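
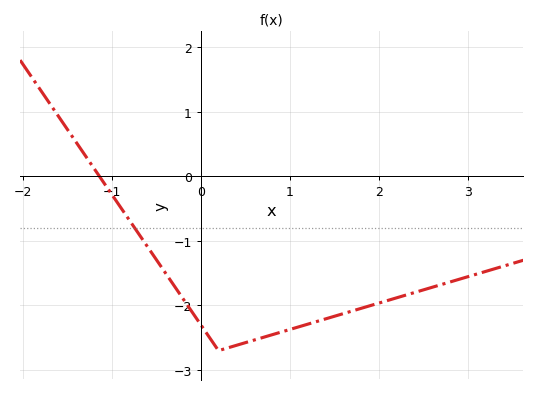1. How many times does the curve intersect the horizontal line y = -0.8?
1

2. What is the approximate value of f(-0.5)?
-1.3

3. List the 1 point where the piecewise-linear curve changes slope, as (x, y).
(0.2, -2.7)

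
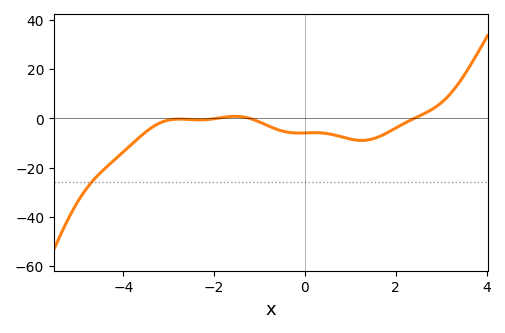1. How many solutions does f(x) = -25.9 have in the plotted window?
1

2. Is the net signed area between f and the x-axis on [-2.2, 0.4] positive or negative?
negative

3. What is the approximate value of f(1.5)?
-8.3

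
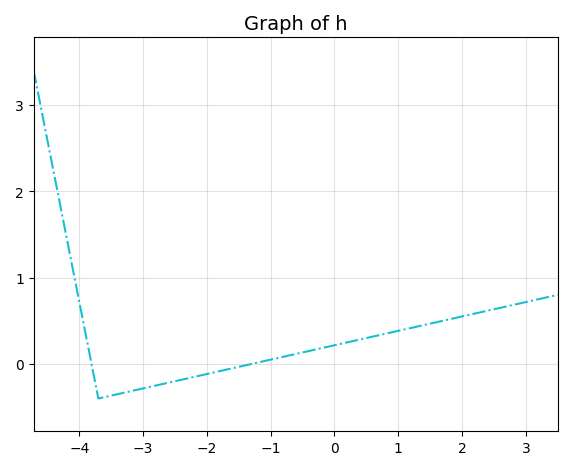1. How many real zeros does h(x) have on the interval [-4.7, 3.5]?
2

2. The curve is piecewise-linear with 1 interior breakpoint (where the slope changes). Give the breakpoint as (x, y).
(-3.7, -0.4)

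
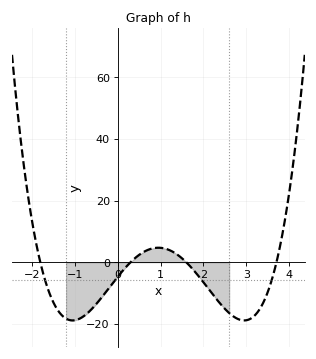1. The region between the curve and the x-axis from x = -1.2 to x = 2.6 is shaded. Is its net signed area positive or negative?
negative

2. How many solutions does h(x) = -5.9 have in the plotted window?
4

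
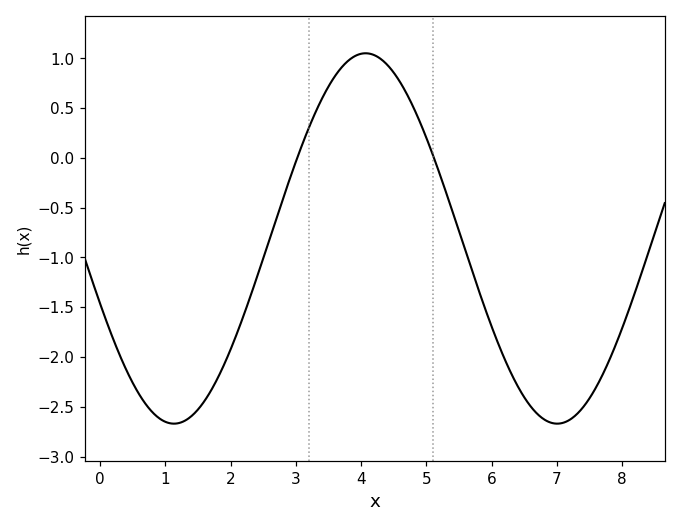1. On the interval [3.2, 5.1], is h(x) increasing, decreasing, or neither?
neither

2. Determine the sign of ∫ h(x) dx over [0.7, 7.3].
negative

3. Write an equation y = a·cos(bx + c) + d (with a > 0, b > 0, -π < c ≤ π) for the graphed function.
y = 1.86cos(1.07x + 1.93) - 0.81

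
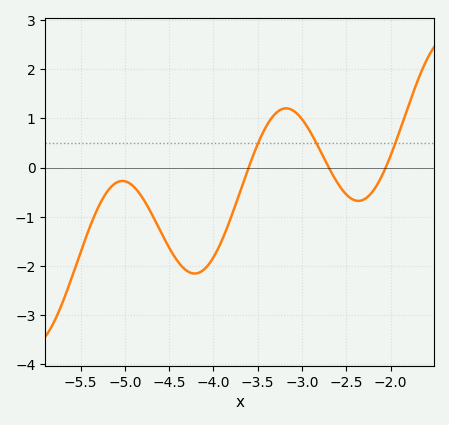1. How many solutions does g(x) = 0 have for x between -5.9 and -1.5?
3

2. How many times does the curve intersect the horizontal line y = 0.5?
3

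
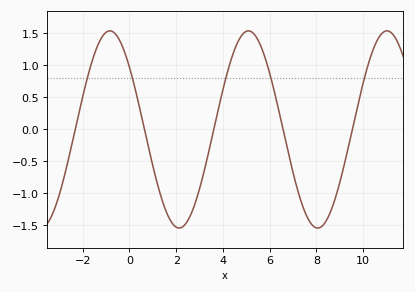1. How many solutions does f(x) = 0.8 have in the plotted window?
5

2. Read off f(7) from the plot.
-0.688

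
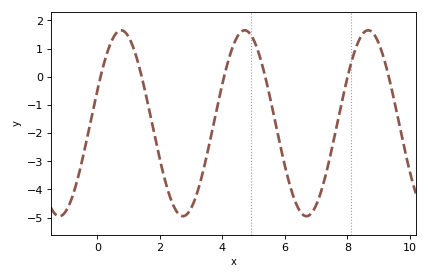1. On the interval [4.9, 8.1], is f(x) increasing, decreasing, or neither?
neither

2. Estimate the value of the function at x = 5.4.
-0.1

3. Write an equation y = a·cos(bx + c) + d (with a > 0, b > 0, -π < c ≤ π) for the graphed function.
y = 3.3cos(1.6x - 1.2) - 1.65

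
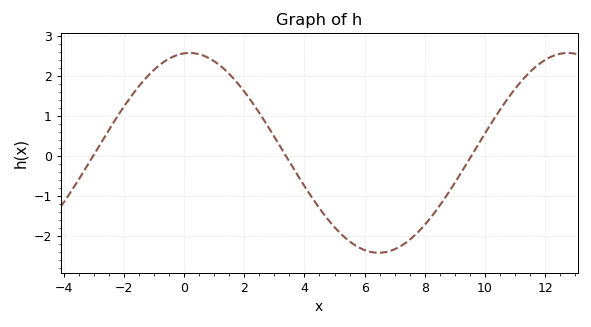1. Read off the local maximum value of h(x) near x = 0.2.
2.6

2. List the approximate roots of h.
-3, 3.4, 9.6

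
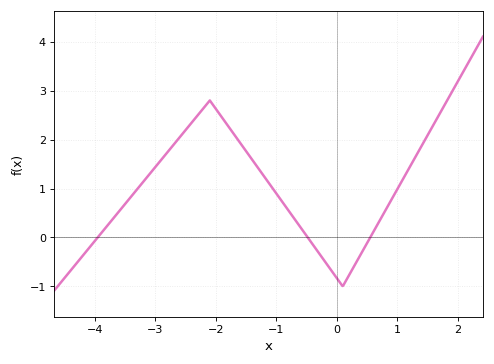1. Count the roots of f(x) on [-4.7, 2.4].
3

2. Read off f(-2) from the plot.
2.6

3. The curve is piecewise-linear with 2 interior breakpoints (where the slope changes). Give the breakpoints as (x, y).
(-2.1, 2.8); (0.1, -1)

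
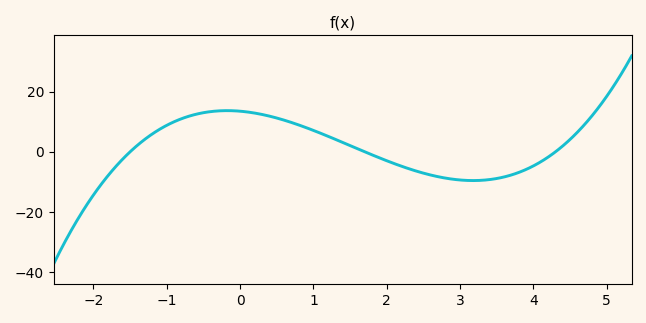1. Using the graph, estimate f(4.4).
2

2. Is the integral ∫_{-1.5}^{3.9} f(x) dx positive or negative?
positive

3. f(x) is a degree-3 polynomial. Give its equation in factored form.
y = 1.23(x + 1.5)(x - 1.7)(x - 4.3)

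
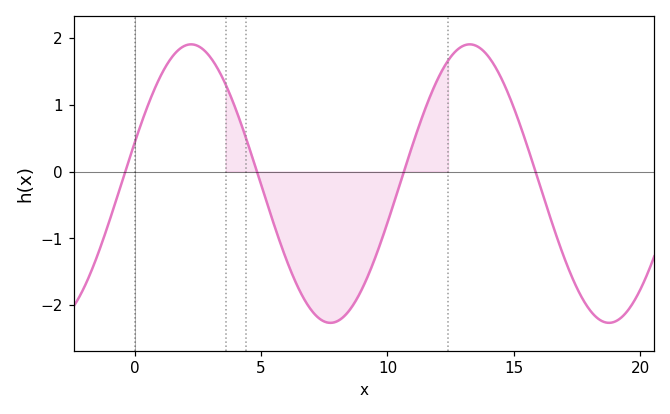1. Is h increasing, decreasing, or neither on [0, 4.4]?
neither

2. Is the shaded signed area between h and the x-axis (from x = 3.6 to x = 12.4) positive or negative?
negative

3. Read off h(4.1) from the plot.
0.826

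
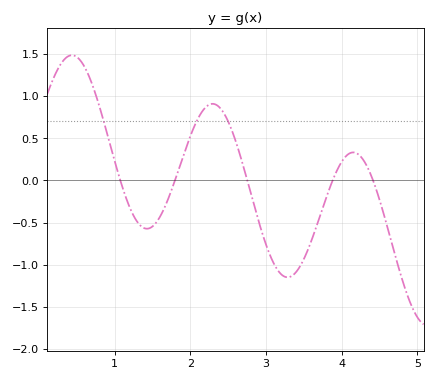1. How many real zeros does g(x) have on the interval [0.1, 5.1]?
5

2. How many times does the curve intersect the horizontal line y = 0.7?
3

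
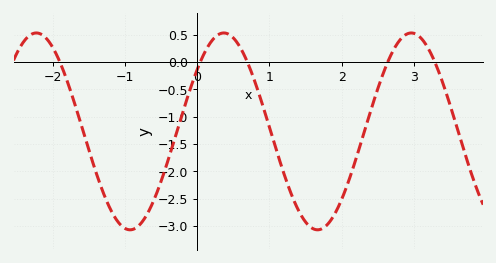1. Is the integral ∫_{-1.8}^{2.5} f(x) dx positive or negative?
negative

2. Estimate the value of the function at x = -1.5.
-1.61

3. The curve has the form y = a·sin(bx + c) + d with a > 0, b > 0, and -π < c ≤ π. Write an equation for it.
y = 1.8sin(2.42x + 0.68) - 1.27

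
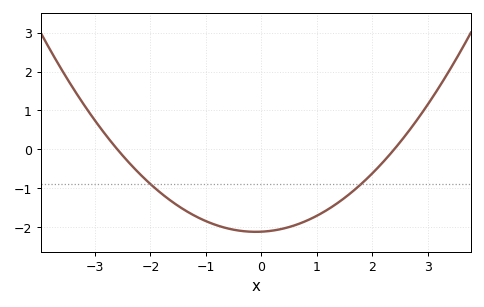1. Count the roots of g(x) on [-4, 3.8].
2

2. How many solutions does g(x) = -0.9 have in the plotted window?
2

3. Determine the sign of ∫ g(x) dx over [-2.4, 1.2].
negative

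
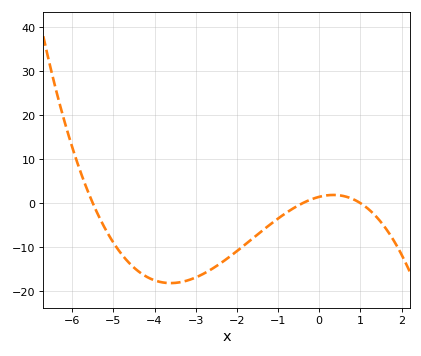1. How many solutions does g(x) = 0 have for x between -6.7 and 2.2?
3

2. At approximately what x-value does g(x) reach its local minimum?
-3.61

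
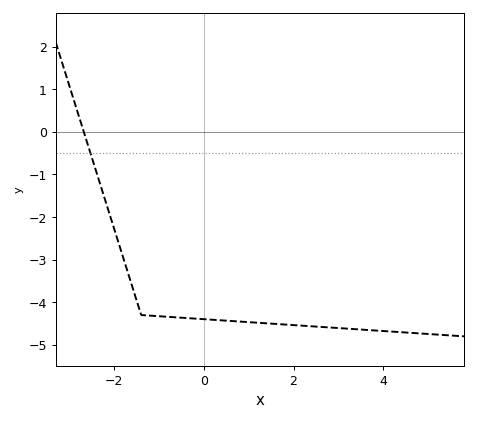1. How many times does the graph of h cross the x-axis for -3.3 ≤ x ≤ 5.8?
1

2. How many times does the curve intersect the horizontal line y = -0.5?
1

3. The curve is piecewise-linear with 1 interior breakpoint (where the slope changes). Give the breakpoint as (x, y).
(-1.4, -4.3)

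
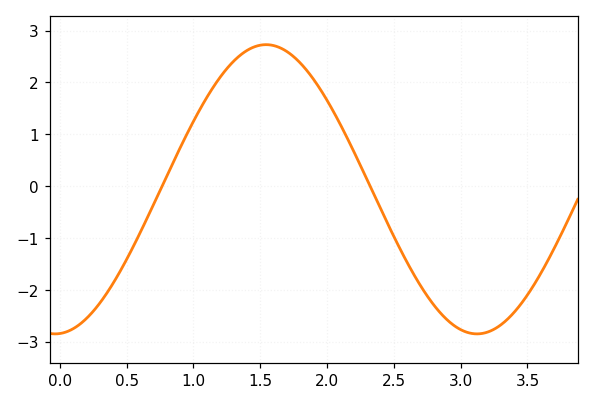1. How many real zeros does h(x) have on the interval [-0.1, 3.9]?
2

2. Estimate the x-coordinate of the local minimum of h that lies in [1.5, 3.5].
3.12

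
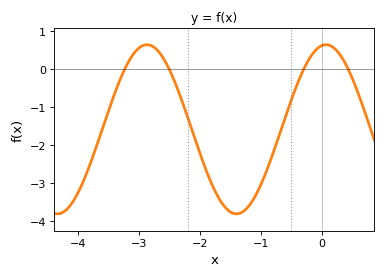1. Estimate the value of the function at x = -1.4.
-3.8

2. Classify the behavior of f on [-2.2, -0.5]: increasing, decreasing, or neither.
neither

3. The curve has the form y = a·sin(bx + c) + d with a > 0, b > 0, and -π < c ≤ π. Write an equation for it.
y = 2.23sin(2.1x + 1.4) - 1.58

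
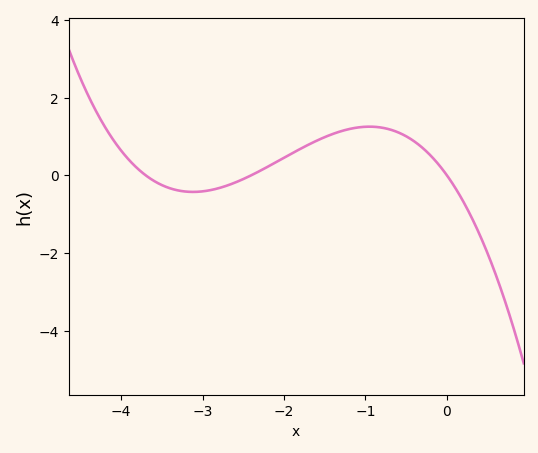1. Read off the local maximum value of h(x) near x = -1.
1.2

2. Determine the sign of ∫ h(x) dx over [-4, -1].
positive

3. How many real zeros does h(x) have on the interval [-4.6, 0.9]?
3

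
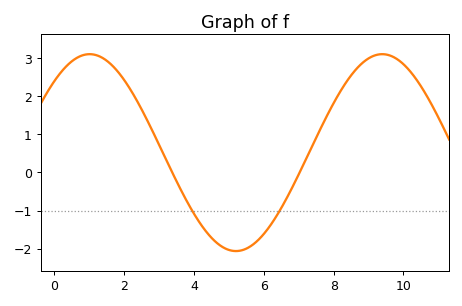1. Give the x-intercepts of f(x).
3.38, 7.03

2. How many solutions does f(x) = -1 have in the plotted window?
2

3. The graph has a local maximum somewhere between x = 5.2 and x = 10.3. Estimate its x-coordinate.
9.39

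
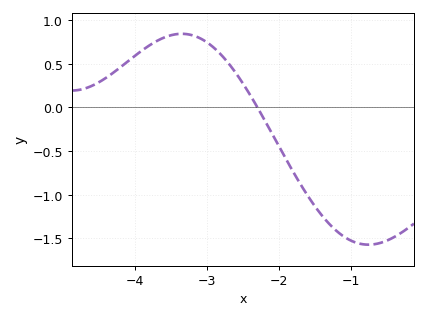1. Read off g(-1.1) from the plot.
-1.48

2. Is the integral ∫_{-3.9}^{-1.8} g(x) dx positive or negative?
positive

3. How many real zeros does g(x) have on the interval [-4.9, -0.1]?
1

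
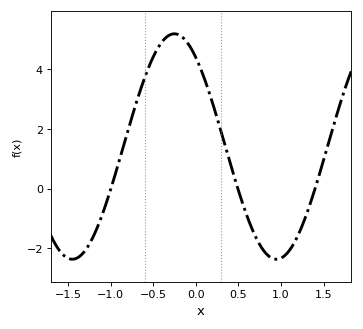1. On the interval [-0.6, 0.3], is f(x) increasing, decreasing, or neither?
neither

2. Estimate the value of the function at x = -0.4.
4.8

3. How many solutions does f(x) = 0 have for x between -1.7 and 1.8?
3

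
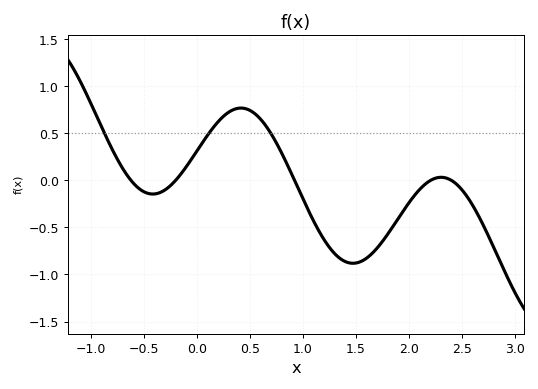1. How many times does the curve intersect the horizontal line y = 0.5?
3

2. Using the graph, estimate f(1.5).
-0.878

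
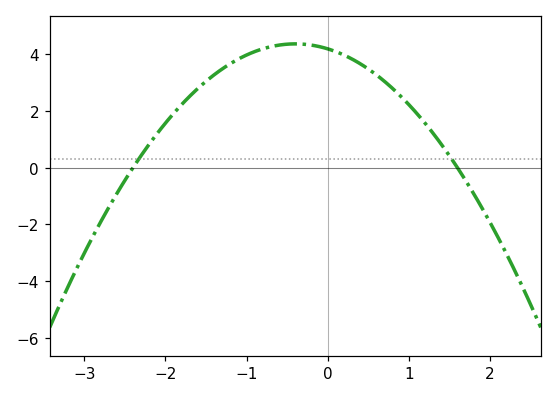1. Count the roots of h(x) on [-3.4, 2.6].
2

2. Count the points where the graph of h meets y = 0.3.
2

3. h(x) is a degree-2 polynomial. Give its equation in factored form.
y = -1.09(x + 2.4)(x - 1.6)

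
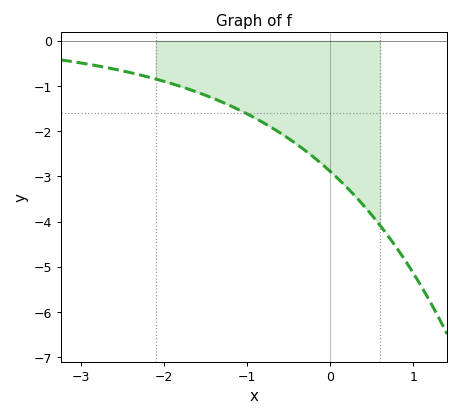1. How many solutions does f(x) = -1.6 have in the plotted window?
1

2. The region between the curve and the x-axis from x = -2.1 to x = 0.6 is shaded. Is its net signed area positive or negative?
negative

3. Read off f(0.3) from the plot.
-3.4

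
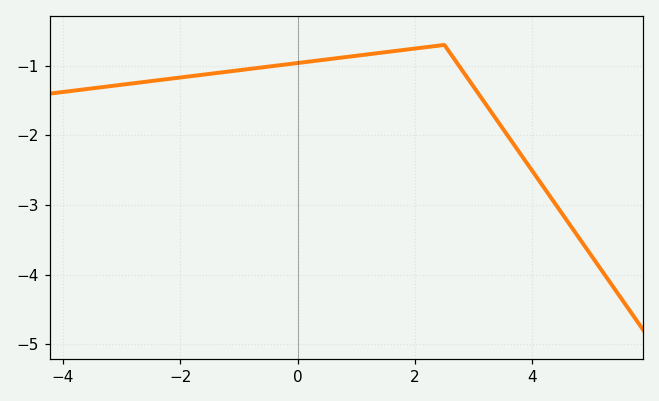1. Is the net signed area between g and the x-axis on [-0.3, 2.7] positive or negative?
negative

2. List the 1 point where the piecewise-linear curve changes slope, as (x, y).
(2.5, -0.7)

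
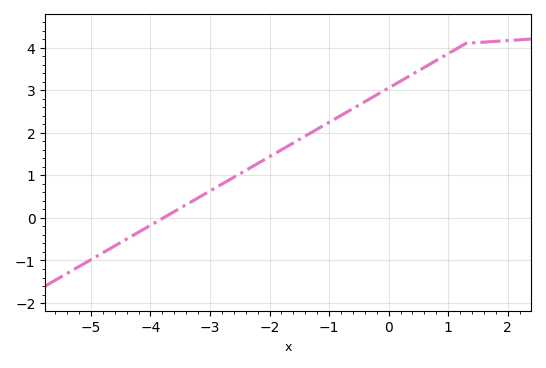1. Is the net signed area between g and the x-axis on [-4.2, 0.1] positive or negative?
positive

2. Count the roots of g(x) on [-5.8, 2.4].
1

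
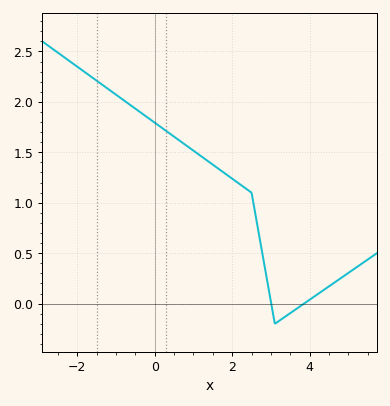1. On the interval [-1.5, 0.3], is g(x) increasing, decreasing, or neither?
decreasing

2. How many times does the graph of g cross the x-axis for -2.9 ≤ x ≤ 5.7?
2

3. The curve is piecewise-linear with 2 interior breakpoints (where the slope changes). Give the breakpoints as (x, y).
(2.5, 1.1); (3.1, -0.2)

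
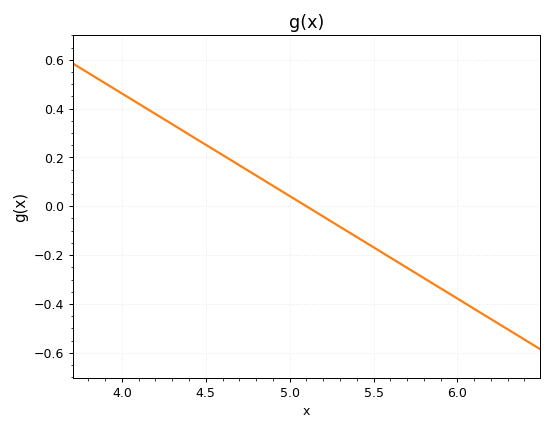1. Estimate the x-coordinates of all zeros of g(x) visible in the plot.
5.1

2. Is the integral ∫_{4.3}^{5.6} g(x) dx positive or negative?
positive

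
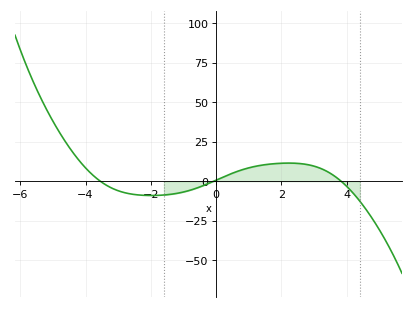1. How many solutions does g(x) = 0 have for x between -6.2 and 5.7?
3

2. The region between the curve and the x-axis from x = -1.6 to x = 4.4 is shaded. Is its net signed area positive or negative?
positive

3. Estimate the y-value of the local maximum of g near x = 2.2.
12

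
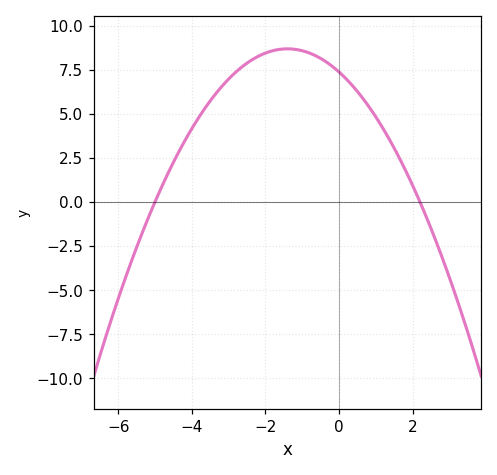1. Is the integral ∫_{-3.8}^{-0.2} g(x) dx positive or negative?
positive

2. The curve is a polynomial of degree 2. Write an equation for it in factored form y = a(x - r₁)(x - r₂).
y = -0.67(x + 5)(x - 2.2)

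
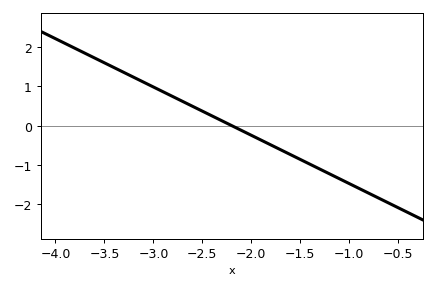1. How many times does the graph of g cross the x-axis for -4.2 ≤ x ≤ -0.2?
1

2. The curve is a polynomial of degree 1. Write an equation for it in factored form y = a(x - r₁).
y = -1.23(x + 2.2)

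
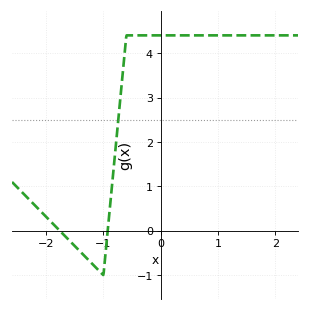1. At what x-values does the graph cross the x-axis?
-1.76, -0.926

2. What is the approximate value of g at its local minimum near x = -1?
-0.999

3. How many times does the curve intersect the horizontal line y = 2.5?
1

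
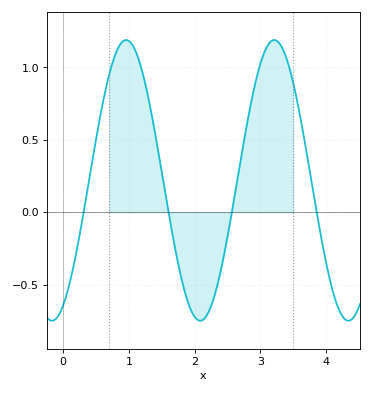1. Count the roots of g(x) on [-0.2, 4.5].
4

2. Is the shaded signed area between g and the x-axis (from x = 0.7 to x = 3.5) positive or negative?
positive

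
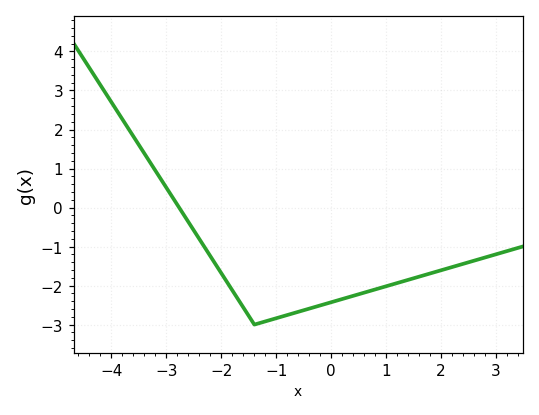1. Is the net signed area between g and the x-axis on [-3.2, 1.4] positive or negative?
negative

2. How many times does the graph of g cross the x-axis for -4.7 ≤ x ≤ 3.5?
1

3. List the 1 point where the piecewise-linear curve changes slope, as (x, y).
(-1.4, -3)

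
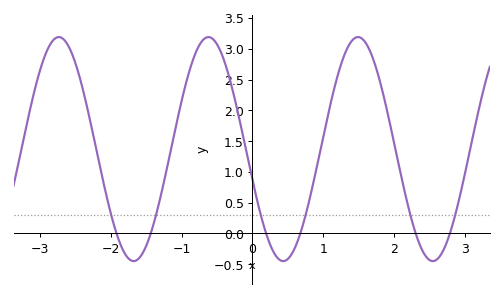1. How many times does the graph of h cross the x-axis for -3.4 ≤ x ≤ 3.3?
6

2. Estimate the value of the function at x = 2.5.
-0.436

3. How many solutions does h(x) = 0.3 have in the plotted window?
6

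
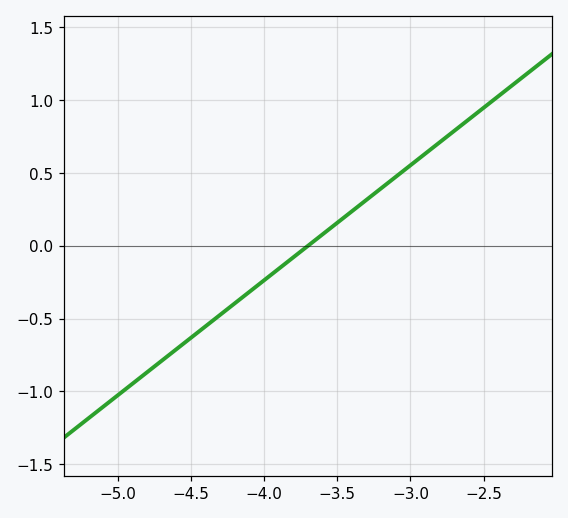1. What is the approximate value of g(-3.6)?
0.079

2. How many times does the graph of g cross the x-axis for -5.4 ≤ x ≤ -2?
1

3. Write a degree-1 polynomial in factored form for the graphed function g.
y = 0.79(x + 3.7)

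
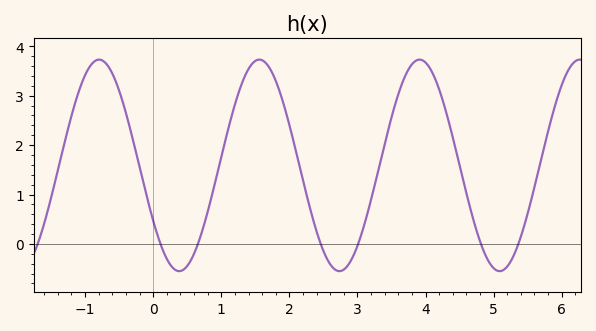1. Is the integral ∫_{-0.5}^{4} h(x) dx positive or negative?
positive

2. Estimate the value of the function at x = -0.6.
3.45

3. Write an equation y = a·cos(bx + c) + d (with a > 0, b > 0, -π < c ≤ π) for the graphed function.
y = 2.14cos(2.67x + 2.12) + 1.59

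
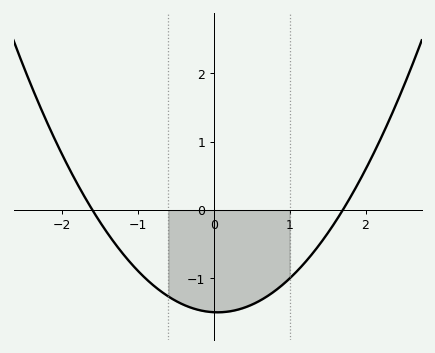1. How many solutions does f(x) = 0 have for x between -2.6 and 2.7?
2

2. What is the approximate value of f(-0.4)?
-1.39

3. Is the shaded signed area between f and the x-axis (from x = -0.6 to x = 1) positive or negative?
negative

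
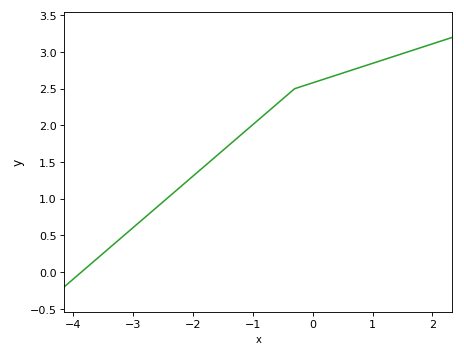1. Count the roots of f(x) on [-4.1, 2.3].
1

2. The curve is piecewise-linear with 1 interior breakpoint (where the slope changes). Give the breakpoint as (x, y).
(-0.3, 2.5)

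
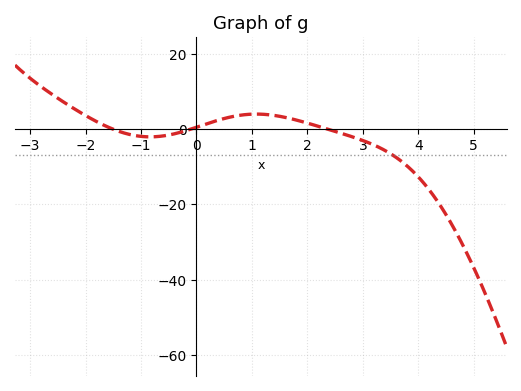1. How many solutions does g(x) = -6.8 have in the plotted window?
1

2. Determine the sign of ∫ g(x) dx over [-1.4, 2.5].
positive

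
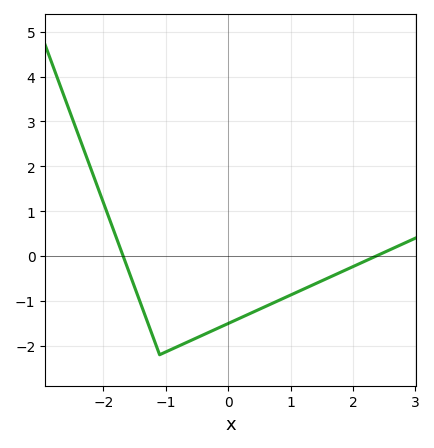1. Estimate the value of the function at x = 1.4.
-0.6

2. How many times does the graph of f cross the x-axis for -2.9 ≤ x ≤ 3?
2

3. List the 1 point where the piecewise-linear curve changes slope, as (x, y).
(-1.1, -2.2)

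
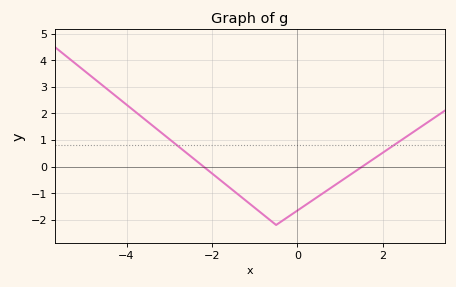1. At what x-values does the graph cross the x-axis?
-2.2, 1.52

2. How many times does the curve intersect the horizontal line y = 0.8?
2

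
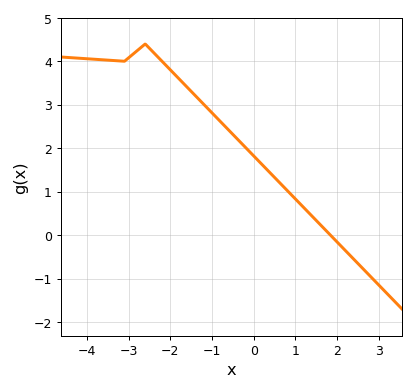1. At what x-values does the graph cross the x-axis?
1.8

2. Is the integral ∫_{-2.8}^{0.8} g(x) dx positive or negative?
positive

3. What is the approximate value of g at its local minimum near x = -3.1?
4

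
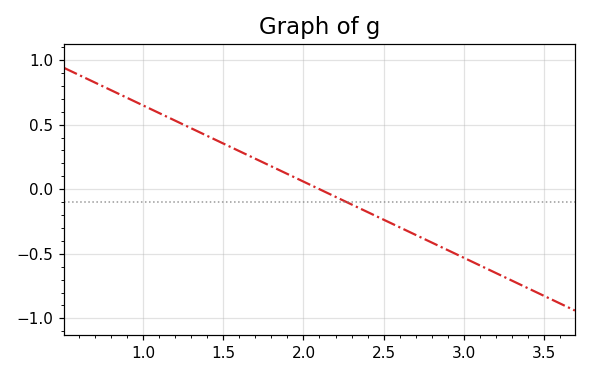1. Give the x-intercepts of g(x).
2.1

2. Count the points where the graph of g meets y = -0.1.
1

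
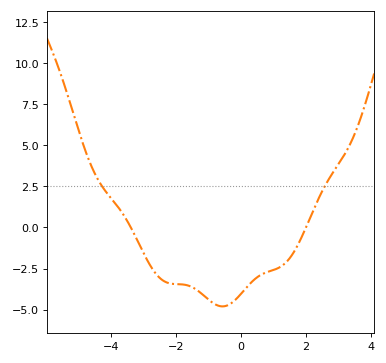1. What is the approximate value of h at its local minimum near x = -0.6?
-4.8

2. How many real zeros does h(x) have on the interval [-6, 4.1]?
2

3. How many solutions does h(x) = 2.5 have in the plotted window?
2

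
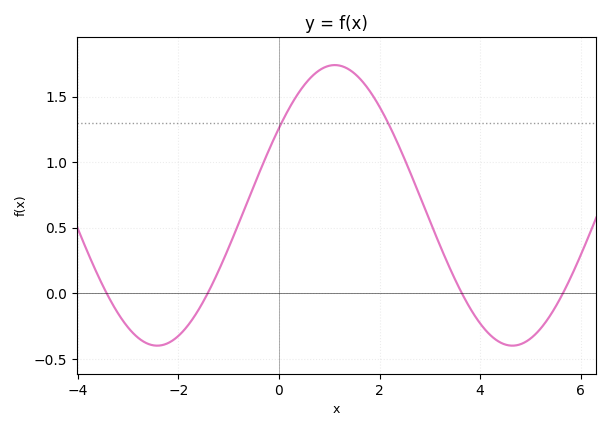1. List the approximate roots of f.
-3.4, -1.4, 3.6, 5.6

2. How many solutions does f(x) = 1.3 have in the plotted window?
2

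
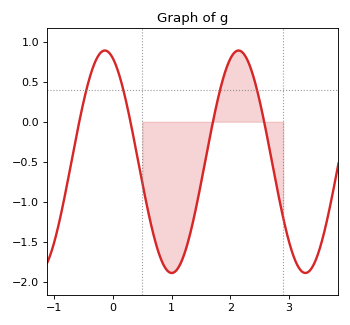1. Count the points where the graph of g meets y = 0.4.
4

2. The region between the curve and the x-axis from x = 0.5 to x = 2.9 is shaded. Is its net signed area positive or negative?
negative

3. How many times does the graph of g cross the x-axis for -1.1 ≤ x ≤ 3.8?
4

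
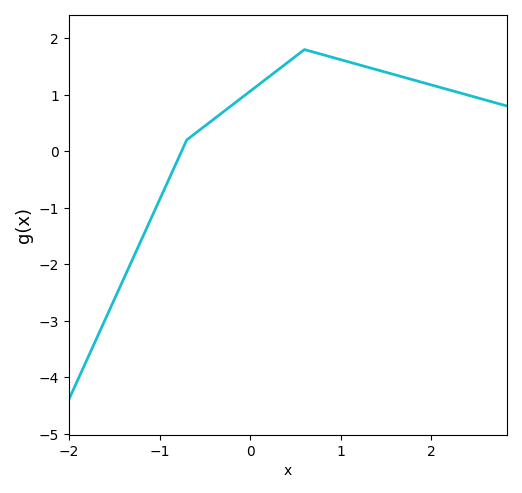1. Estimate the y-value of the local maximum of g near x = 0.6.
1.8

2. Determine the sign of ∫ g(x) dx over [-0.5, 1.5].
positive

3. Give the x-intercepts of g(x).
-0.757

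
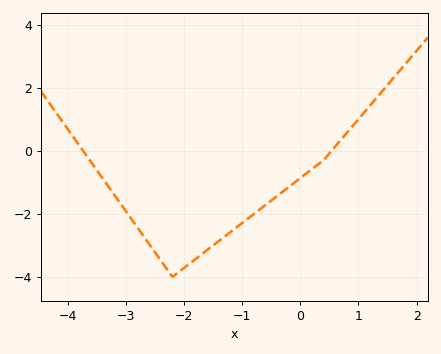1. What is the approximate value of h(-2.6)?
-2.96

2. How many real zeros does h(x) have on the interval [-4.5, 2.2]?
2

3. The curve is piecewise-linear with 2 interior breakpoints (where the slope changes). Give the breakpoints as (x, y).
(-2.2, -4); (0.4, -0.3)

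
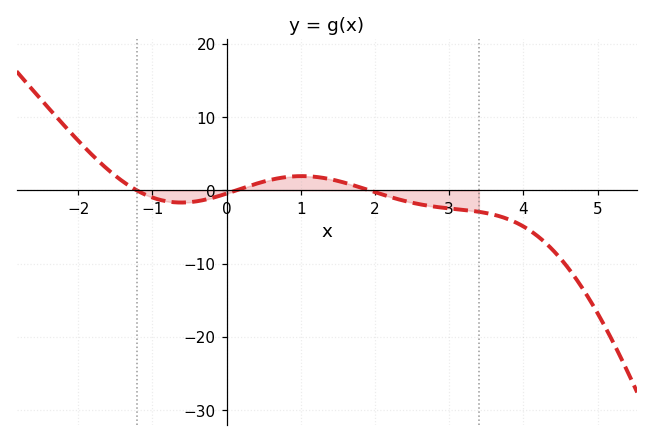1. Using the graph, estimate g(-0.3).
-1.31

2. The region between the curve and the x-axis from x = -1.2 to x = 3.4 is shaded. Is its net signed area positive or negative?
negative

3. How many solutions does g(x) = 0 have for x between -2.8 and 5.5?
3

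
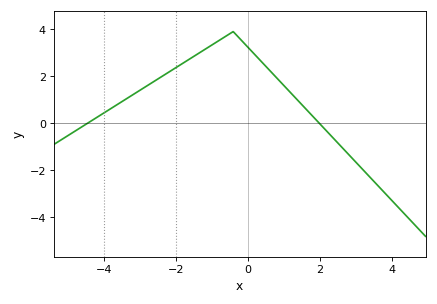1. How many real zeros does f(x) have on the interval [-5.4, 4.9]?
2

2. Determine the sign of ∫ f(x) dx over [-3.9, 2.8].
positive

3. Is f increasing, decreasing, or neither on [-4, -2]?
increasing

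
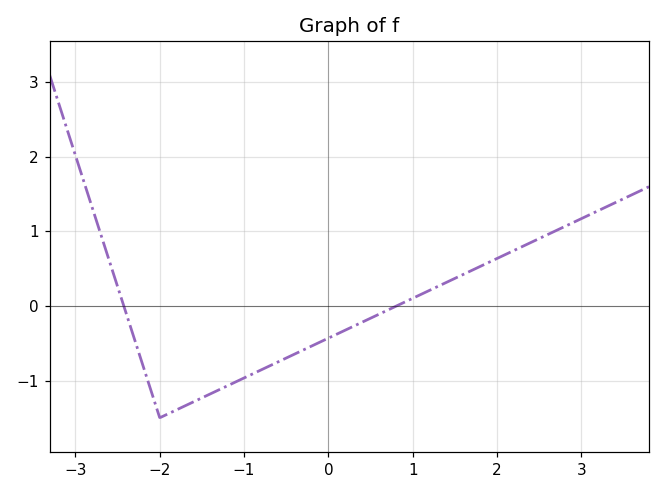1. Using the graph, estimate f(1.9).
0.583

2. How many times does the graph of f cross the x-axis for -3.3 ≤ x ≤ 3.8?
2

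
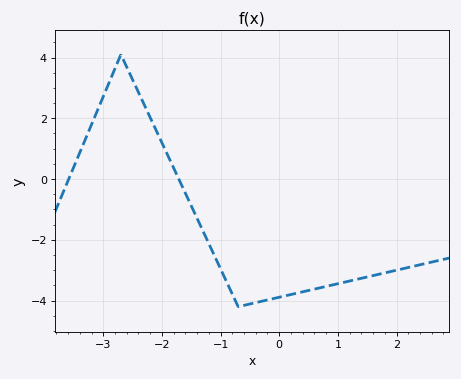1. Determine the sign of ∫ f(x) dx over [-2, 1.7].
negative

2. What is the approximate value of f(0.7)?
-3.58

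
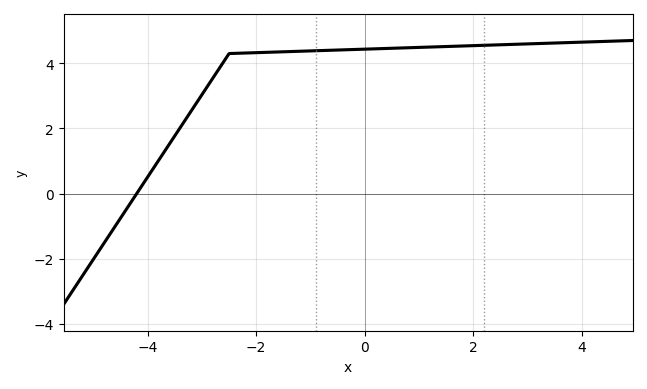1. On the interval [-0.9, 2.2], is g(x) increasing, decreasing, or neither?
increasing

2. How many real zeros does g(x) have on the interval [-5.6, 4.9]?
1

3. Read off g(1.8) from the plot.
4.6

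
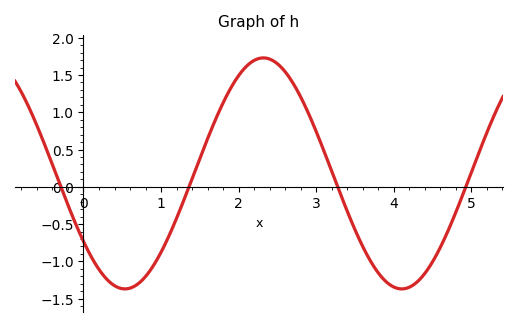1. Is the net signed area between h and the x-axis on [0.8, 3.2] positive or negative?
positive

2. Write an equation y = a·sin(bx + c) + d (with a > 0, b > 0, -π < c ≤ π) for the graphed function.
y = 1.55sin(1.76x - 2.51) + 0.18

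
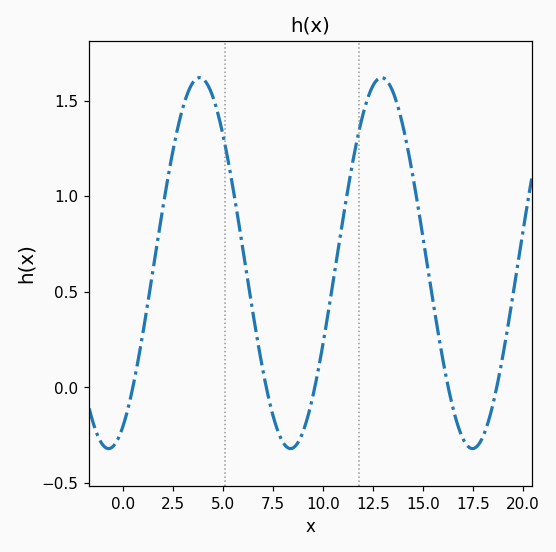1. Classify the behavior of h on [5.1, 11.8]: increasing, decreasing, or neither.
neither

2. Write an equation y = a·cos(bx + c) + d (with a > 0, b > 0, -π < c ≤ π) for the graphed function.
y = 0.97cos(0.69x - 2.64) + 0.65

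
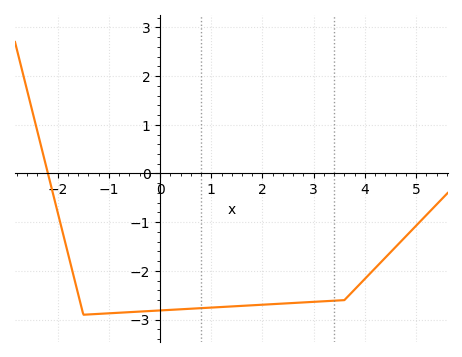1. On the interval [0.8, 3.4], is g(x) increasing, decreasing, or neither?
increasing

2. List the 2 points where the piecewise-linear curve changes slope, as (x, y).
(-1.5, -2.9); (3.6, -2.6)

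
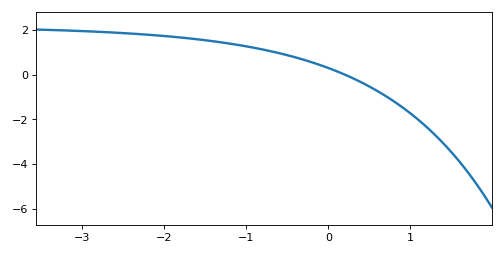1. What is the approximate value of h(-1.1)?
1.4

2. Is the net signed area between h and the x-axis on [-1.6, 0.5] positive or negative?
positive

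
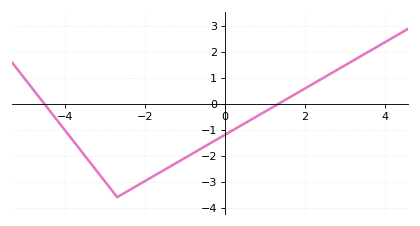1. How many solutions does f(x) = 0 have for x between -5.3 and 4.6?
2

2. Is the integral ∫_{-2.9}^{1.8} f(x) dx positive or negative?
negative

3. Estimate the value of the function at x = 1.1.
-0.2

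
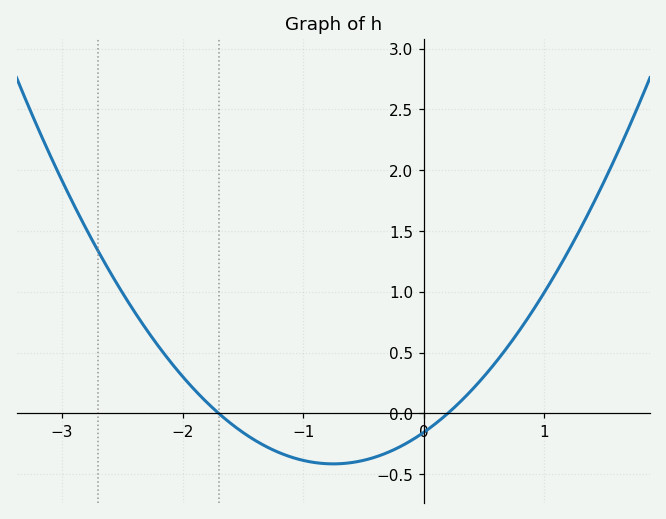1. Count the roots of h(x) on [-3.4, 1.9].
2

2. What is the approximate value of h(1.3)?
1.52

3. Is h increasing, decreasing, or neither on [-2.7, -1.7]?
decreasing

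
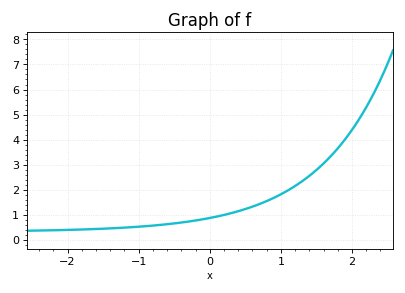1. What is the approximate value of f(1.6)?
3.1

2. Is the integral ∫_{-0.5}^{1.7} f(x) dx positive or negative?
positive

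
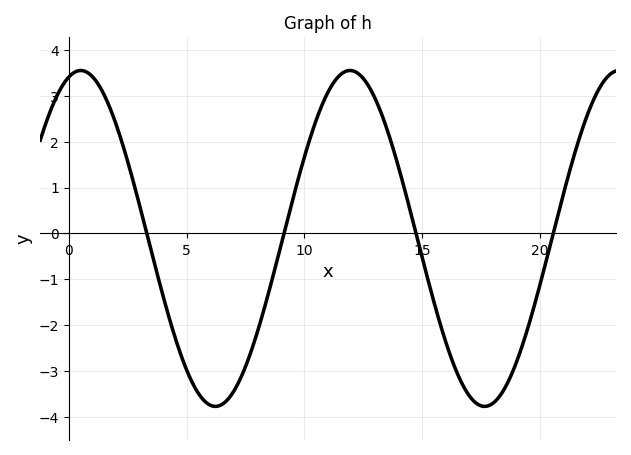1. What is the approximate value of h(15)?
-0.5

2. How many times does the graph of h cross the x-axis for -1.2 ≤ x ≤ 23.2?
4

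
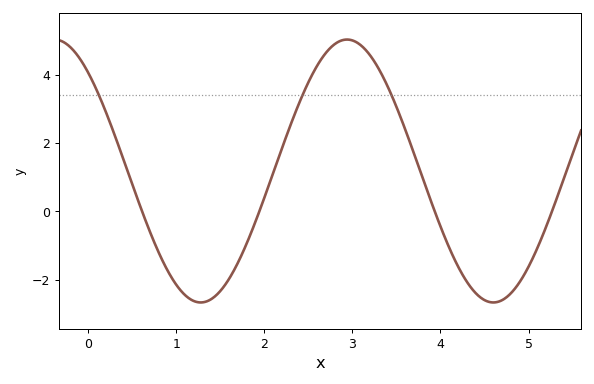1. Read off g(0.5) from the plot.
0.783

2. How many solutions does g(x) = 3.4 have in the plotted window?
3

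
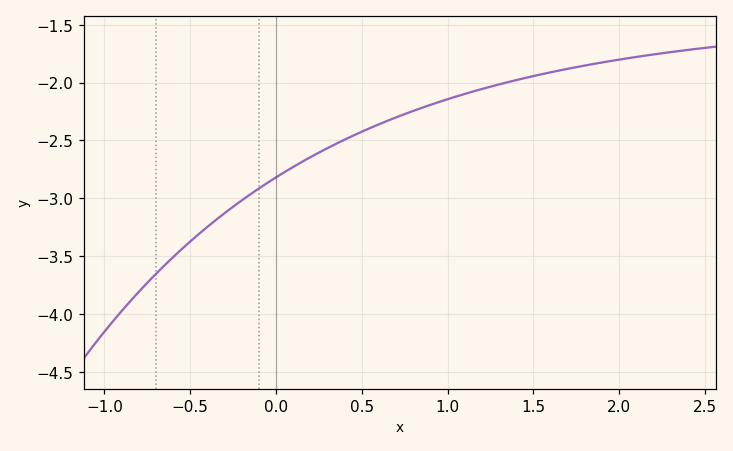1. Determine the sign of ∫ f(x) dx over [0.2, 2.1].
negative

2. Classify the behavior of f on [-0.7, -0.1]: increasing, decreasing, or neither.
increasing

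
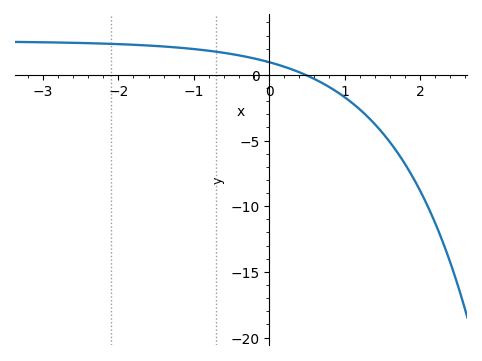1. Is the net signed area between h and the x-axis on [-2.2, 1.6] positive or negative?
positive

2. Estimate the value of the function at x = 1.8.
-6.77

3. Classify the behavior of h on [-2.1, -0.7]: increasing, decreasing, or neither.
decreasing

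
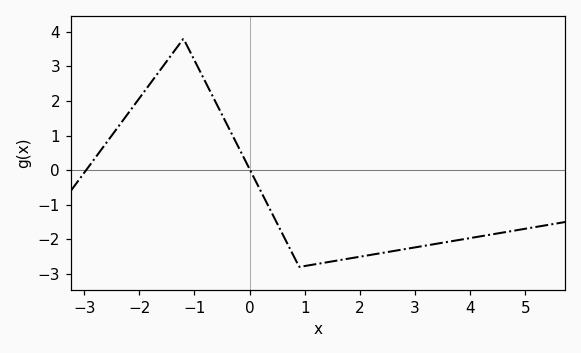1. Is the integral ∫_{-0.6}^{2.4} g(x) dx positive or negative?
negative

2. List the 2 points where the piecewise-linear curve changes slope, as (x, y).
(-1.2, 3.8); (0.9, -2.8)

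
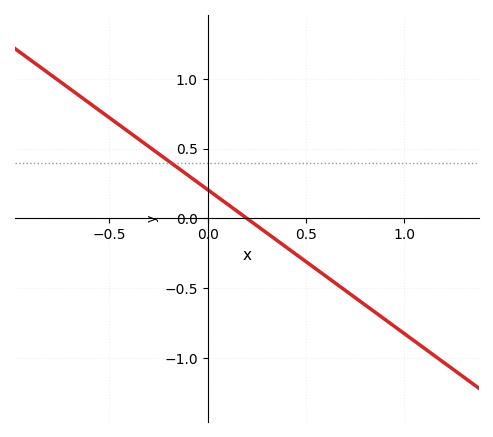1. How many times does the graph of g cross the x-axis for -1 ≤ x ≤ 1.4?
1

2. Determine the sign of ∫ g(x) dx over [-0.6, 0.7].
positive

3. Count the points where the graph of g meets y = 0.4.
1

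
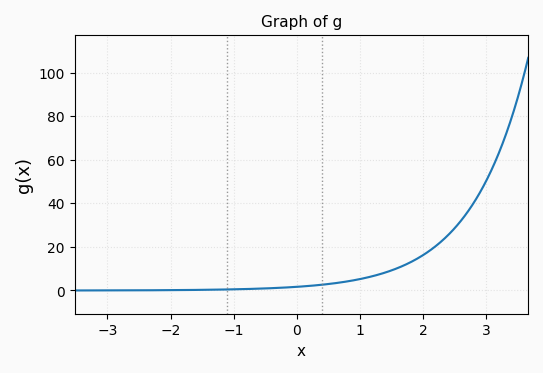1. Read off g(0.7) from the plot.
3.63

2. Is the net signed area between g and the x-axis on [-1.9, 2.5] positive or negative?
positive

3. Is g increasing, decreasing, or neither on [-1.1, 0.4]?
increasing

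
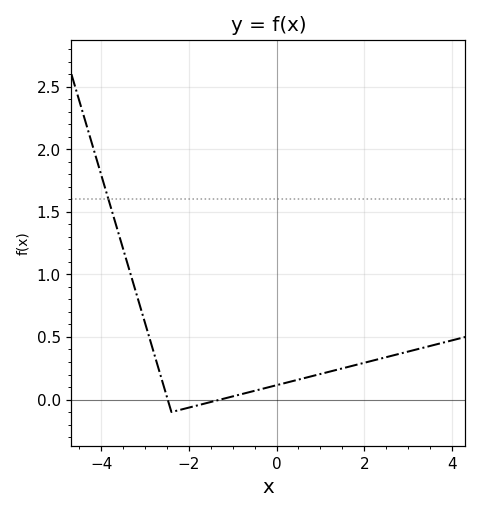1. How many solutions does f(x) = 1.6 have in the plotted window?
1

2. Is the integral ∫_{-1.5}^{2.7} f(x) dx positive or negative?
positive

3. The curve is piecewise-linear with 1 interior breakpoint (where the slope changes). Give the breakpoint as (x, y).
(-2.4, -0.1)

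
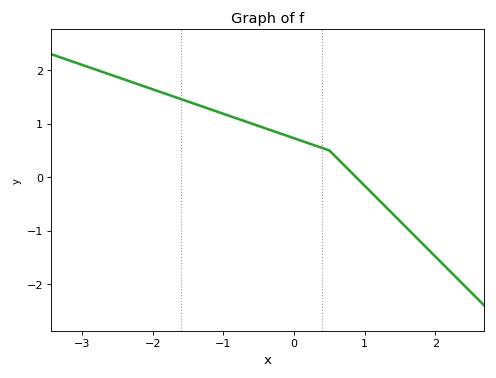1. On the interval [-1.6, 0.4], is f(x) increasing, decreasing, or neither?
decreasing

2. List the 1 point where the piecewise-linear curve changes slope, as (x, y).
(0.5, 0.5)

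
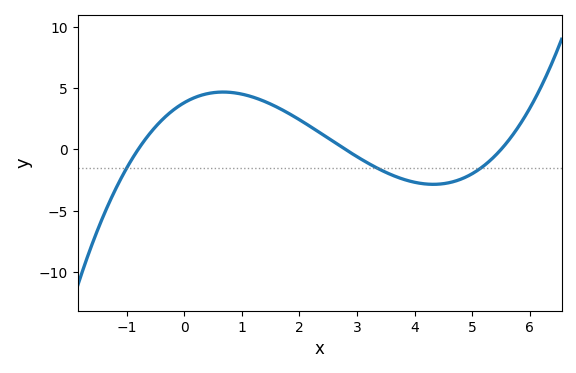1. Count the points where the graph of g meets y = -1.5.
3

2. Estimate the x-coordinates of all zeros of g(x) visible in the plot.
-0.8, 2.8, 5.6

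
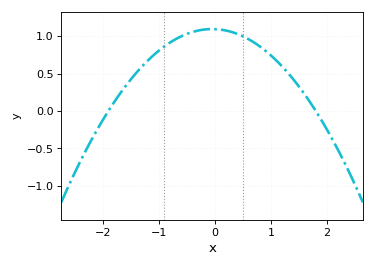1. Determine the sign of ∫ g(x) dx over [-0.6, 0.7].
positive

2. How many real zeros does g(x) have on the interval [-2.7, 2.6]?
2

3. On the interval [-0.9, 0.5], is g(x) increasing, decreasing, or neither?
neither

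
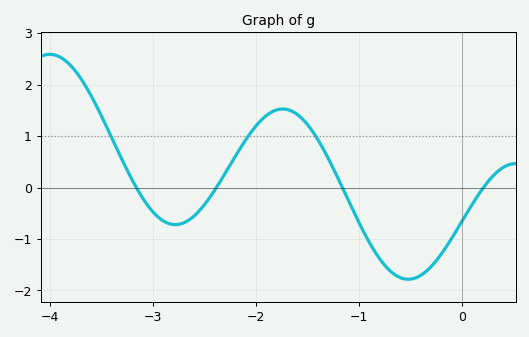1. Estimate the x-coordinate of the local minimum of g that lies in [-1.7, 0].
-0.5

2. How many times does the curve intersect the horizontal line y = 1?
3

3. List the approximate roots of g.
-3.2, -2.4, -1.2, 0.2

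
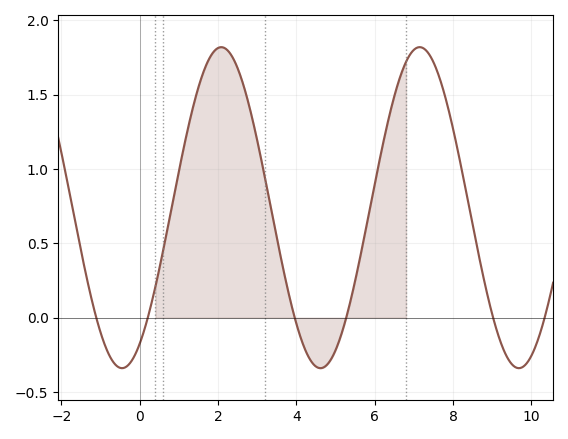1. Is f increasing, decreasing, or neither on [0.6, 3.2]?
neither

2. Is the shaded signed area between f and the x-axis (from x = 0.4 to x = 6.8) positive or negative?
positive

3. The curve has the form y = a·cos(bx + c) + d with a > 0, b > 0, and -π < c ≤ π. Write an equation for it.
y = 1.08cos(1.24x - 2.58) + 0.74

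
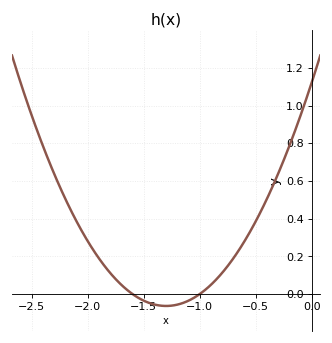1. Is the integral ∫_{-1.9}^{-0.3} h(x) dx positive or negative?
positive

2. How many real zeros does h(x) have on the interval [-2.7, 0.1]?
2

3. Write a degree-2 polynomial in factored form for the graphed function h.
y = 0.7(x + 1.6)(x + 1)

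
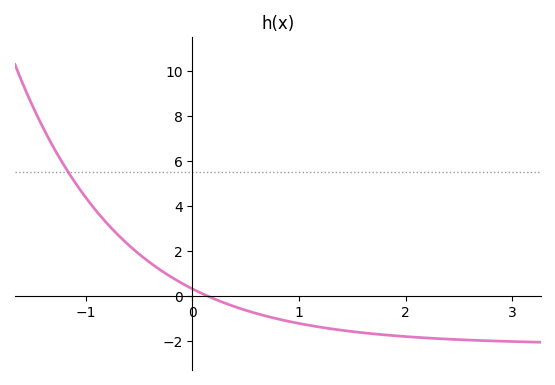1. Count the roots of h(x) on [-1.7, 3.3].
1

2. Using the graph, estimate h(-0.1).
0.553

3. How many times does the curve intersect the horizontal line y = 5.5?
1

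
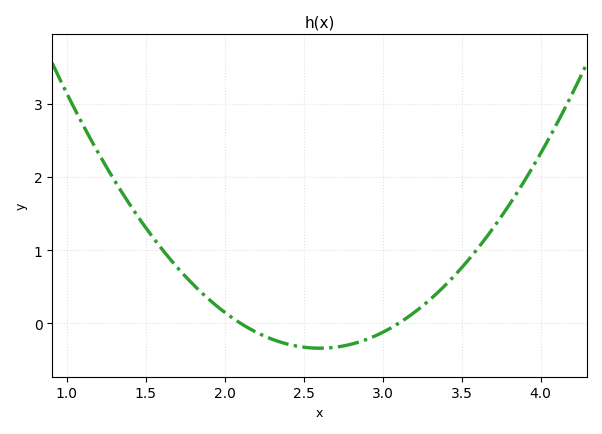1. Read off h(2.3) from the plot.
-0.218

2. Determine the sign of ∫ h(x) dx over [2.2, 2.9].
negative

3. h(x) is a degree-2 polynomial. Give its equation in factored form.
y = 1.36(x - 2.1)(x - 3.1)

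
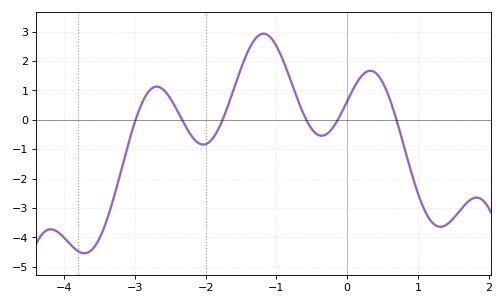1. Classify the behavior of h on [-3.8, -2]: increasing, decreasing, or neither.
neither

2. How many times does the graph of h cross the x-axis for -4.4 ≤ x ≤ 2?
6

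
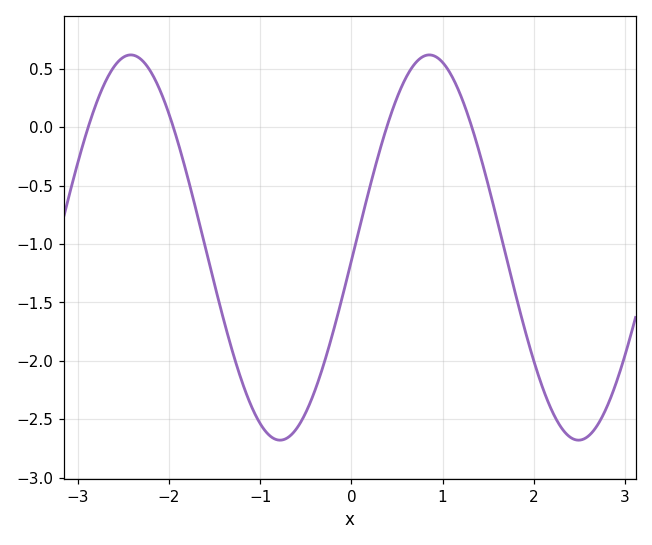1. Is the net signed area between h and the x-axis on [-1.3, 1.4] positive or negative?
negative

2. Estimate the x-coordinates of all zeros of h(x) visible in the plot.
-2.9, -2, 0.4, 1.3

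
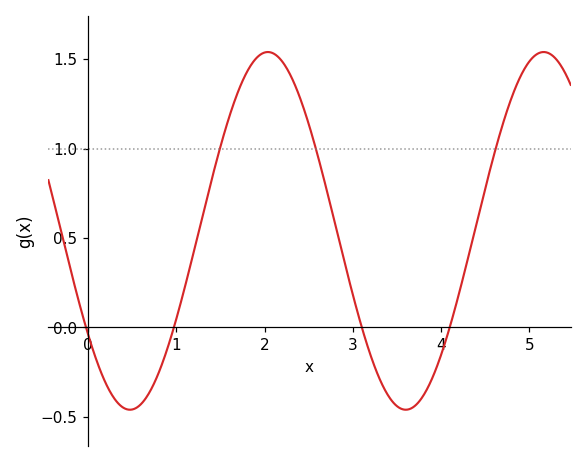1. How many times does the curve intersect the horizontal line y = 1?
3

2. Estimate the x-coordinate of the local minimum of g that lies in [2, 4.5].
3.6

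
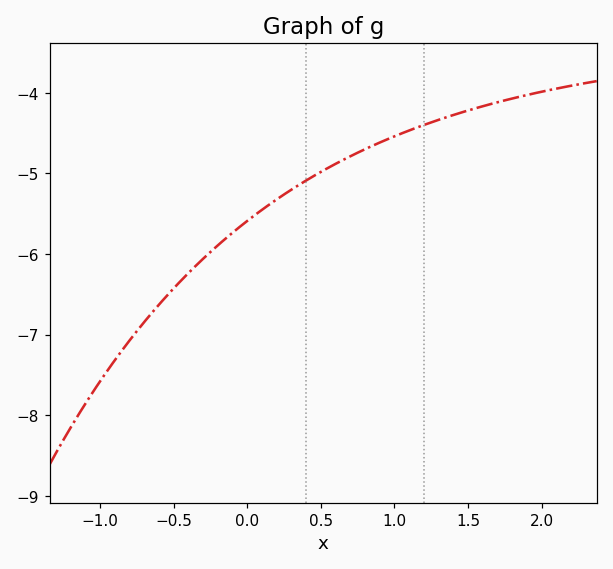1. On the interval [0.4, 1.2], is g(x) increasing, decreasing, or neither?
increasing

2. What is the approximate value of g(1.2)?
-4.4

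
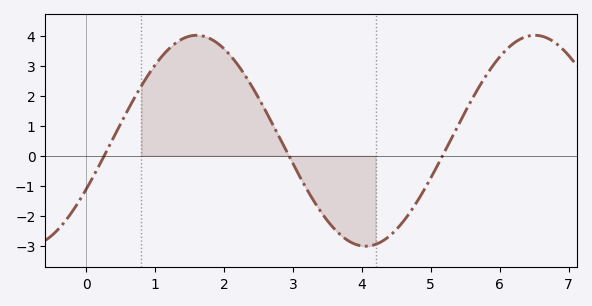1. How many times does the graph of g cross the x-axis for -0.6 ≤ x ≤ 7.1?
3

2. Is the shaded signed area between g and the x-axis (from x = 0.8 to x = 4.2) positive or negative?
positive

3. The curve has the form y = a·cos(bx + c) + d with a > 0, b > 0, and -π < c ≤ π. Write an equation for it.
y = 3.51cos(1.28x - 2.05) + 0.5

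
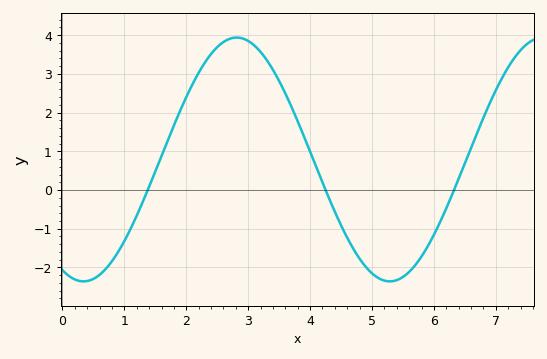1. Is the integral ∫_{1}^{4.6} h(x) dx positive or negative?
positive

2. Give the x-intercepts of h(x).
1.38, 4.25, 6.32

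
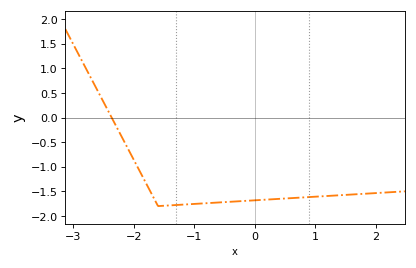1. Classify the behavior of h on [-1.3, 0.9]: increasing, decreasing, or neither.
increasing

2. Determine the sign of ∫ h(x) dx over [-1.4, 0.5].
negative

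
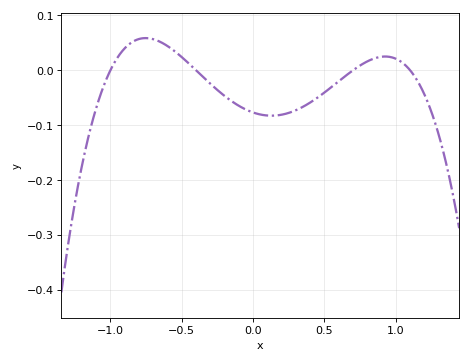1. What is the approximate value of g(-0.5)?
0.02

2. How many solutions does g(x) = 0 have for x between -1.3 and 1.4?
4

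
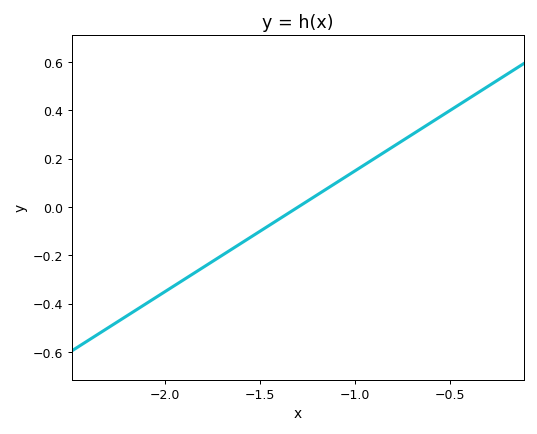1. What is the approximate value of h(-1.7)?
-0.2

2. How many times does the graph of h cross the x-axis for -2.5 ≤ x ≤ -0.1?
1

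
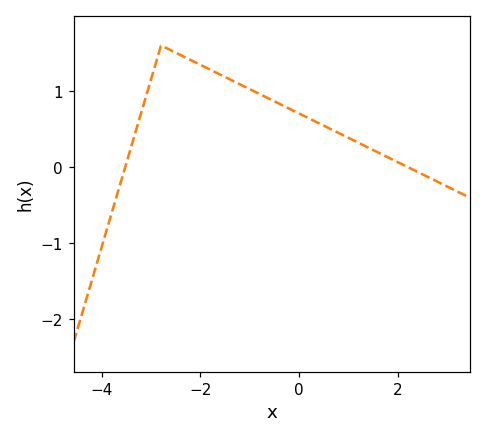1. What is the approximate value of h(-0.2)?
0.769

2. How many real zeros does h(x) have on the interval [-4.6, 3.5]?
2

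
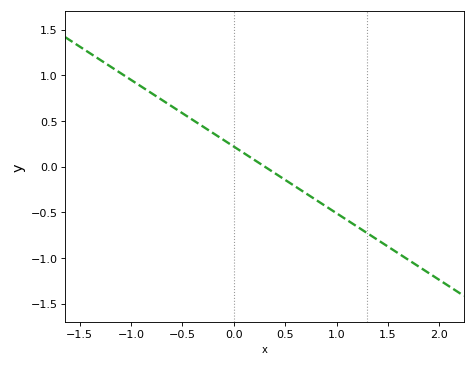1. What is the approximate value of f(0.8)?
-0.35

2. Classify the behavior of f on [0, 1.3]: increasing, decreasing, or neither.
decreasing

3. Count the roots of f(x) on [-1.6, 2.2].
1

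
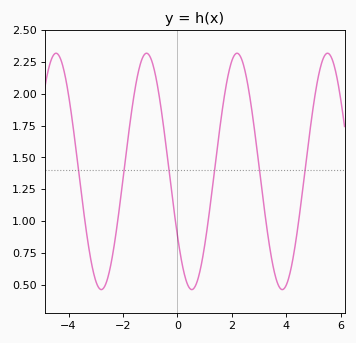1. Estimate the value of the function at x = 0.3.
0.546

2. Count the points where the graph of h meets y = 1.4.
6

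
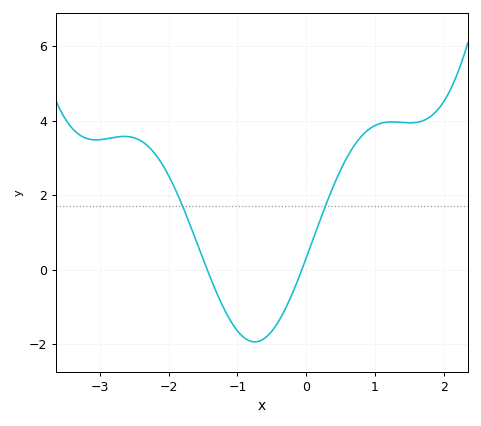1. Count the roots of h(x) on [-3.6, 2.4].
2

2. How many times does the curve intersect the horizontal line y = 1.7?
2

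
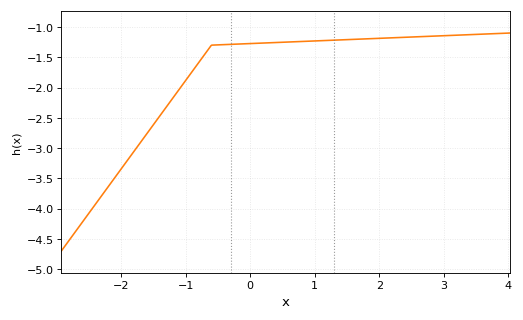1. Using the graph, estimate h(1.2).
-1.2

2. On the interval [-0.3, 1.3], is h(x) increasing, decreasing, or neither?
increasing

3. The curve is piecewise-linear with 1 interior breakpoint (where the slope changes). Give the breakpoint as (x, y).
(-0.6, -1.3)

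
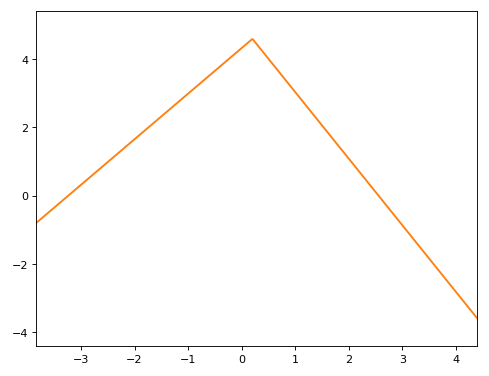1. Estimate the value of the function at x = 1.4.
2.2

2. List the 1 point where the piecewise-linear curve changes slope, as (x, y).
(0.2, 4.6)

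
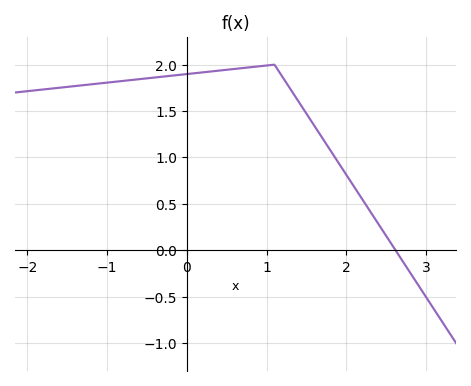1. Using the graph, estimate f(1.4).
1.6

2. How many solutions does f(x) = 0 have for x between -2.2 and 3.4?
1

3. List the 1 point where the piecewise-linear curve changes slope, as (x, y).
(1.1, 2)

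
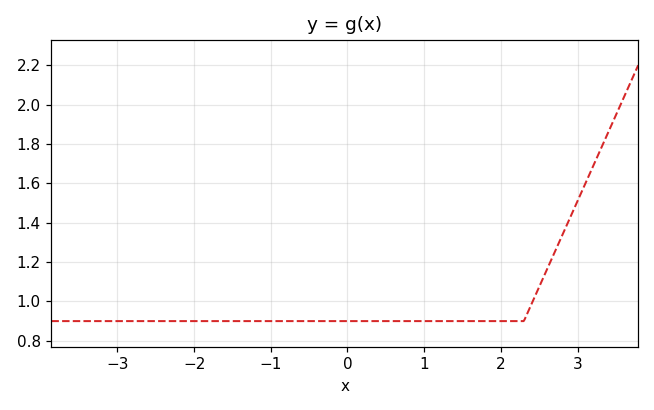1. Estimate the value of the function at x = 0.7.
0.9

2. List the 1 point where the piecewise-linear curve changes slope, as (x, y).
(2.3, 0.9)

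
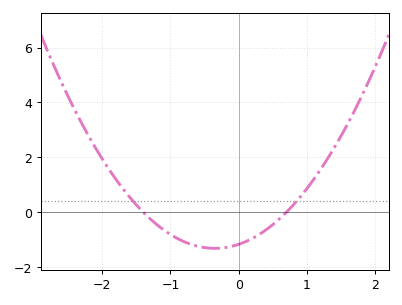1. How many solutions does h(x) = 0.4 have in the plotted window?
2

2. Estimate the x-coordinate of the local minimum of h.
-0.35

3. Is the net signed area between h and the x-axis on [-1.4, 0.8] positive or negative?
negative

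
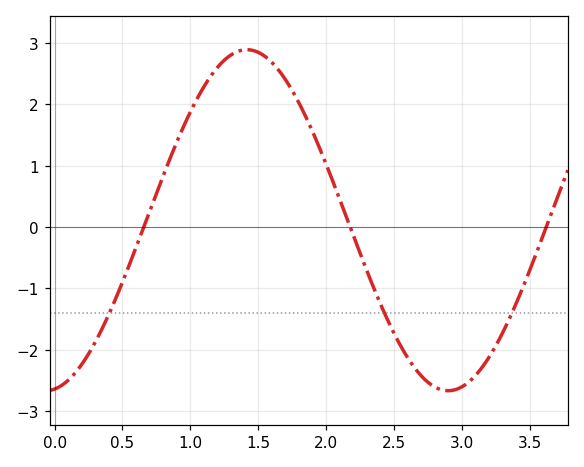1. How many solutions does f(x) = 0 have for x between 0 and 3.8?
3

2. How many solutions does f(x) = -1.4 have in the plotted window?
3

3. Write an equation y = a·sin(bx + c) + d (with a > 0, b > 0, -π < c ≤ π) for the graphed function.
y = 2.78sin(2.1x - 1.4) + 0.11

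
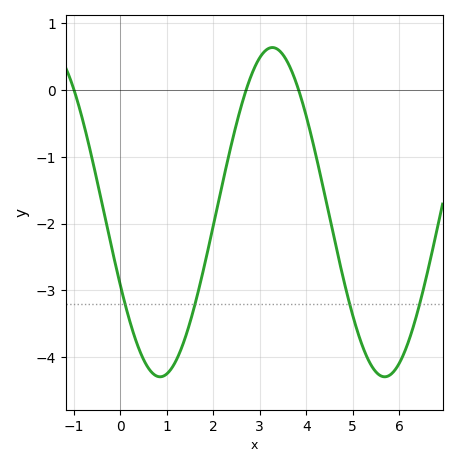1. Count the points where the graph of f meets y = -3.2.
4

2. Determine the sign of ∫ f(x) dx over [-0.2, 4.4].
negative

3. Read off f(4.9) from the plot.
-3.11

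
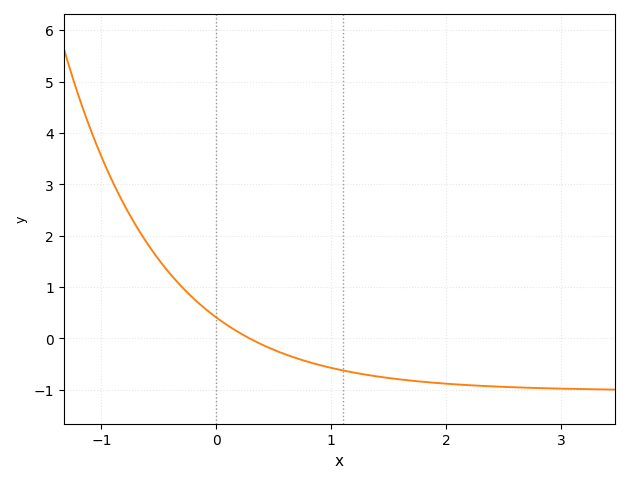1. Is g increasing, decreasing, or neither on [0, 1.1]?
decreasing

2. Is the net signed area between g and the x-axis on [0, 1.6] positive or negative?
negative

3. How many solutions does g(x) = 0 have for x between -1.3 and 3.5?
1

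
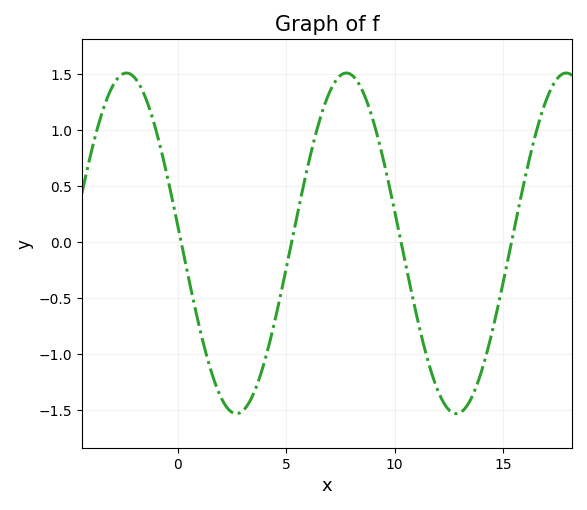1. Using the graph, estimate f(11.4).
-0.961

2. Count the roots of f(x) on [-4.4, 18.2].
4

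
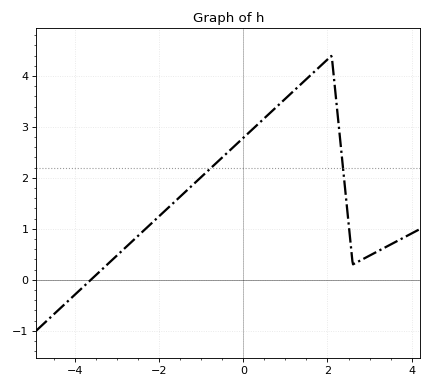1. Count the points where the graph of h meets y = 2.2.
2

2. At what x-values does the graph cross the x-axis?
-3.62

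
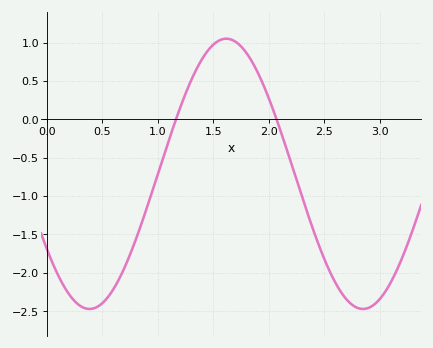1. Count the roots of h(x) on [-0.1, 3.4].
2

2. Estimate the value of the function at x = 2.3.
-1.01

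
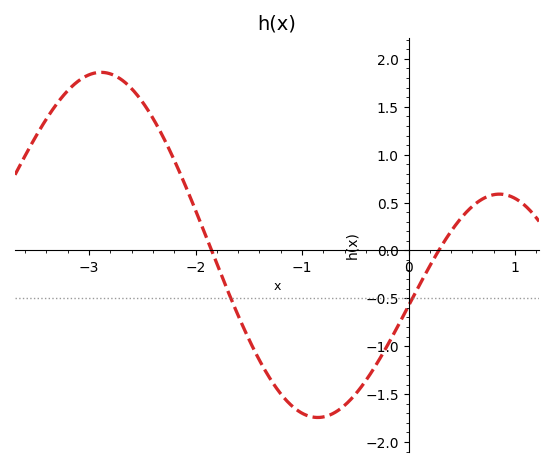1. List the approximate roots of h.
-1.85, 0.284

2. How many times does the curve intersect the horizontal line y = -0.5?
2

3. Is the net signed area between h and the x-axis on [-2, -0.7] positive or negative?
negative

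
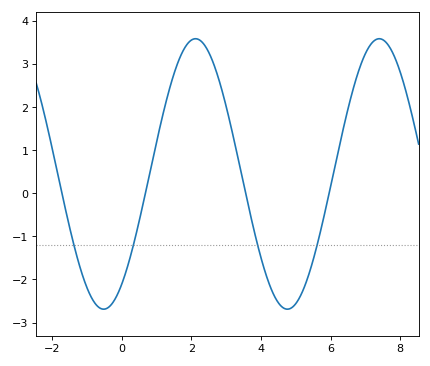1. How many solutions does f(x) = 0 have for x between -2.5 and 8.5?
4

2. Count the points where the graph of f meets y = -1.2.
4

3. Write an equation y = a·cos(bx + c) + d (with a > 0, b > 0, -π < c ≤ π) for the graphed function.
y = 3.14cos(1.19x - 2.52) + 0.45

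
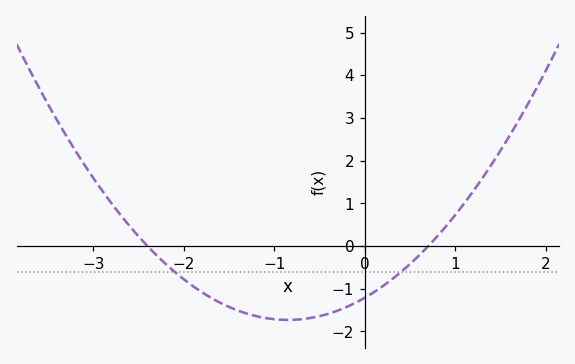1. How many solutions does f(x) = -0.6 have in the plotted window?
2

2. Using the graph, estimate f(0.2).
-0.9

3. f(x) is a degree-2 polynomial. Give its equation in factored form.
y = 0.72(x + 2.4)(x - 0.7)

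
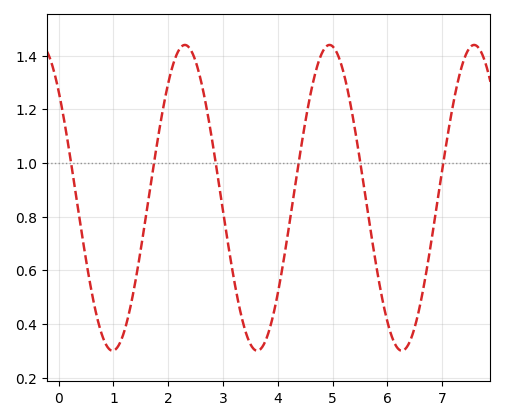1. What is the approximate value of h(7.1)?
1.1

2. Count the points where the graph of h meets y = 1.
6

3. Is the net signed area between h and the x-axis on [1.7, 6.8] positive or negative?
positive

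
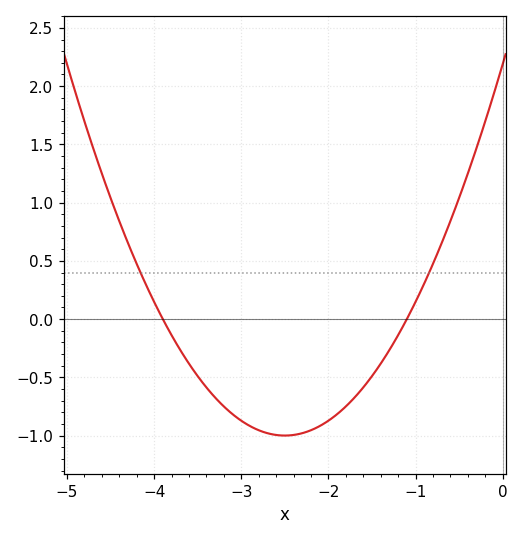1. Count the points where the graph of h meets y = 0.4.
2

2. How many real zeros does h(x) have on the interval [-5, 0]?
2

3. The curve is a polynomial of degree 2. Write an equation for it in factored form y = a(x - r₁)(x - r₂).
y = 0.51(x + 3.9)(x + 1.1)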